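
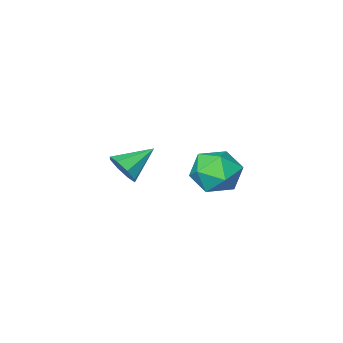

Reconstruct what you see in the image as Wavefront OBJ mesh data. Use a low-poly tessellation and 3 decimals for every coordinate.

v -3.662 1.379 -0.339
v -3.227 1.595 0.255
v -3.633 0.205 0.065
v -3.198 0.421 0.659
v -3.932 0.641 0.622
v -3.95 1.366 0.372
v -2.91 0.434 -0.052
v -2.928 1.159 -0.302
v -2.762 1.01 0.432
v -3.393 1.138 0.849
v -3.467 0.662 -0.529
v -4.098 0.79 -0.112
v -2.588 -2.278 -1.055
v -2.325 -2.133 -0.582
v -3.572 -2.222 -0.525
v -2.434 -1.793 -0.82
v -2.633 -1.738 -1.196
v -2.805 -1.999 -1.489
v -2.85 -2.423 -1.528
v -2.741 -2.762 -1.29
v -2.542 -2.818 -0.914
v -2.37 -2.557 -0.621
f 1 12 6
f 1 6 2
f 1 2 8
f 1 8 11
f 1 11 12
f 2 6 10
f 6 12 5
f 12 11 3
f 11 8 7
f 8 2 9
f 4 10 5
f 4 5 3
f 4 3 7
f 4 7 9
f 4 9 10
f 5 10 6
f 3 5 12
f 7 3 11
f 9 7 8
f 10 9 2
f 14 13 16
f 14 16 15
f 16 13 17
f 16 17 15
f 17 13 18
f 17 18 15
f 18 13 19
f 18 19 15
f 19 13 20
f 19 20 15
f 20 13 21
f 20 21 15
f 21 13 22
f 21 22 15
f 22 13 14
f 22 14 15



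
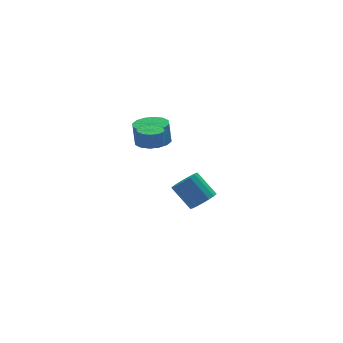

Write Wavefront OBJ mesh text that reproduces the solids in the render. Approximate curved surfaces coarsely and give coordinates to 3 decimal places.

v -0.673 -0.589 3.443
v -0.095 -1.112 3.478
v -0.07 -1.014 4.493
v -0.647 -0.491 4.457
v 0.089 -0.755 3.439
v 0.115 -0.657 4.454
v 0.07 -0.354 3.401
v 0.095 -0.256 4.416
v -0.149 -0.015 3.374
v -0.123 0.083 4.389
v -0.508 0.17 3.365
v -0.482 0.267 4.38
v -0.911 0.151 3.377
v -0.885 0.249 4.392
v -1.25 -0.066 3.407
v -1.225 0.032 4.422
v -1.435 -0.423 3.446
v -1.409 -0.325 4.461
v -1.415 -0.824 3.484
v -1.39 -0.726 4.499
v -1.197 -1.163 3.511
v -1.171 -1.065 4.526
v -0.838 -1.347 3.52
v -0.812 -1.25 4.535
v -0.435 -1.329 3.508
v -0.409 -1.231 4.523
v 0.219 1.986 1.985
v 1.285 2.042 2.053
v 1.188 2.171 3.464
v 0.121 2.114 3.395
v 1.117 2.567 1.994
v 1.02 2.695 3.405
v 0.709 2.936 1.932
v 0.611 3.064 3.343
v 0.169 3.05 1.884
v 0.071 3.178 3.295
v -0.358 2.879 1.864
v -0.455 3.007 3.274
v -0.73 2.469 1.875
v -0.827 2.597 3.286
v -0.848 1.929 1.916
v -0.945 2.058 3.327
v -0.68 1.405 1.975
v -0.777 1.533 3.386
v -0.271 1.036 2.037
v -0.369 1.164 3.448
v 0.269 0.922 2.085
v 0.171 1.05 3.496
v 0.795 1.093 2.106
v 0.698 1.221 3.516
v 1.167 1.503 2.094
v 1.07 1.631 3.505
v 3.639 3.138 -4.44
v 4.393 3.731 -4.411
v 3.536 4.755 -3.032
v 2.781 4.162 -3.06
v 4.116 3.921 -4.724
v 3.259 4.945 -3.345
v 3.73 3.931 -4.972
v 2.872 4.956 -3.593
v 3.322 3.76 -5.099
v 2.465 4.784 -3.719
v 2.987 3.446 -5.074
v 2.13 4.471 -3.695
v 2.802 3.062 -4.904
v 1.944 4.086 -3.525
v 2.808 2.695 -4.627
v 1.95 3.719 -3.248
v 3.004 2.429 -4.308
v 2.147 3.454 -2.929
v 3.346 2.326 -4.019
v 2.489 3.35 -2.64
v 3.755 2.409 -3.826
v 2.898 3.433 -2.447
v 4.137 2.659 -3.774
v 3.28 3.683 -2.395
v 4.405 3.018 -3.874
v 3.548 4.042 -2.495
v 4.498 3.405 -4.104
v 3.64 4.429 -2.725
f 2 1 5
f 2 5 3
f 3 5 6
f 3 6 4
f 5 1 7
f 5 7 6
f 6 7 8
f 6 8 4
f 7 1 9
f 7 9 8
f 8 9 10
f 8 10 4
f 9 1 11
f 9 11 10
f 10 11 12
f 10 12 4
f 11 1 13
f 11 13 12
f 12 13 14
f 12 14 4
f 13 1 15
f 13 15 14
f 14 15 16
f 14 16 4
f 15 1 17
f 15 17 16
f 16 17 18
f 16 18 4
f 17 1 19
f 17 19 18
f 18 19 20
f 18 20 4
f 19 1 21
f 19 21 20
f 20 21 22
f 20 22 4
f 21 1 23
f 21 23 22
f 22 23 24
f 22 24 4
f 23 1 25
f 23 25 24
f 24 25 26
f 24 26 4
f 25 1 2
f 25 2 26
f 26 2 3
f 26 3 4
f 28 27 31
f 28 31 29
f 29 31 32
f 29 32 30
f 31 27 33
f 31 33 32
f 32 33 34
f 32 34 30
f 33 27 35
f 33 35 34
f 34 35 36
f 34 36 30
f 35 27 37
f 35 37 36
f 36 37 38
f 36 38 30
f 37 27 39
f 37 39 38
f 38 39 40
f 38 40 30
f 39 27 41
f 39 41 40
f 40 41 42
f 40 42 30
f 41 27 43
f 41 43 42
f 42 43 44
f 42 44 30
f 43 27 45
f 43 45 44
f 44 45 46
f 44 46 30
f 45 27 47
f 45 47 46
f 46 47 48
f 46 48 30
f 47 27 49
f 47 49 48
f 48 49 50
f 48 50 30
f 49 27 51
f 49 51 50
f 50 51 52
f 50 52 30
f 51 27 28
f 51 28 52
f 52 28 29
f 52 29 30
f 54 53 57
f 54 57 55
f 55 57 58
f 55 58 56
f 57 53 59
f 57 59 58
f 58 59 60
f 58 60 56
f 59 53 61
f 59 61 60
f 60 61 62
f 60 62 56
f 61 53 63
f 61 63 62
f 62 63 64
f 62 64 56
f 63 53 65
f 63 65 64
f 64 65 66
f 64 66 56
f 65 53 67
f 65 67 66
f 66 67 68
f 66 68 56
f 67 53 69
f 67 69 68
f 68 69 70
f 68 70 56
f 69 53 71
f 69 71 70
f 70 71 72
f 70 72 56
f 71 53 73
f 71 73 72
f 72 73 74
f 72 74 56
f 73 53 75
f 73 75 74
f 74 75 76
f 74 76 56
f 75 53 77
f 75 77 76
f 76 77 78
f 76 78 56
f 77 53 79
f 77 79 78
f 78 79 80
f 78 80 56
f 79 53 54
f 79 54 80
f 80 54 55
f 80 55 56



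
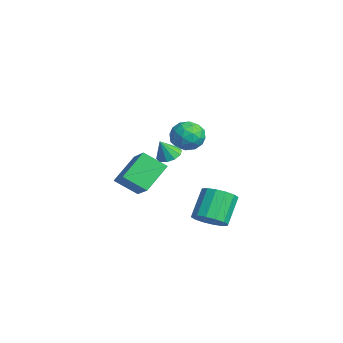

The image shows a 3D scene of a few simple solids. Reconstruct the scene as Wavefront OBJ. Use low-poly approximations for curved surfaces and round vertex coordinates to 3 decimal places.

v 1.13 2.033 1.858
v 1.676 2.505 2.022
v 1.27 1.487 2.962
v 1.282 2.69 2.164
v 0.83 2.624 2.189
v 0.493 2.332 2.087
v 0.399 1.926 1.898
v 0.584 1.562 1.694
v 0.978 1.377 1.552
v 1.43 1.443 1.527
v 1.767 1.735 1.629
v 1.861 2.141 1.818
v 0.507 3.84 3.571
v 1.305 3.693 2.919
v -0.445 2.807 2.641
v 0.353 2.66 1.989
v 0.394 2.276 2.956
v 0.982 2.915 3.531
v -0.122 3.585 2.029
v 0.466 4.224 2.604
v 0.916 3.535 1.966
v 1.235 2.726 2.539
v -0.375 3.774 3.021
v -0.056 2.965 3.594
v 0.989 3.857 3.327
v -0.129 2.643 2.233
v -0.105 2.418 2.802
v 0.364 2.331 2.419
v 0.799 3.4 3.686
v 1.268 3.313 3.303
v 0.733 2.481 3.325
v -0.408 3.187 2.257
v 0.061 3.1 1.874
v 0.496 4.169 3.141
v 0.965 4.082 2.758
v 0.127 4.019 2.235
v 1.23 3.678 2.383
v 0.671 3.07 1.837
v 0.392 3.614 1.86
v 0.737 3.99 2.198
v 1.417 3.202 2.72
v 0.858 2.595 2.173
v 0.882 2.37 2.742
v 1.227 2.745 3.08
v 1.189 3.11 2.16
v 0.002 3.905 3.387
v -0.557 3.298 2.84
v -0.367 3.755 2.48
v -0.022 4.13 2.818
v 0.189 3.43 3.723
v -0.37 2.822 3.177
v 0.123 2.51 3.362
v 0.468 2.886 3.7
v -0.329 3.39 3.4
v -3.015 1.396 -3.055
v -3.586 0.173 -2.105
v -3.874 2.798 -1.764
v -4.444 1.574 -0.814
v -1.176 1.446 -1.886
v -1.746 0.222 -0.936
v -2.034 2.847 -0.595
v -2.605 1.624 0.355
v 3.683 3.501 -2.067
v 4.532 4.024 -1.808
v 3.566 4.882 -0.374
v 2.717 4.359 -0.633
v 4.281 4.334 -2.162
v 3.316 5.192 -0.729
v 3.871 4.42 -2.491
v 2.905 5.279 -1.057
v 3.41 4.261 -2.706
v 2.444 5.119 -1.272
v 3.022 3.898 -2.75
v 2.056 4.756 -1.316
v 2.811 3.428 -2.611
v 1.845 4.287 -1.177
v 2.834 2.978 -2.326
v 1.868 3.836 -0.892
v 3.084 2.668 -1.971
v 2.119 3.526 -0.538
v 3.495 2.581 -1.643
v 2.529 3.44 -0.209
v 3.956 2.741 -1.428
v 2.99 3.599 0.006
v 4.344 3.104 -1.384
v 3.378 3.962 0.05
v 4.555 3.573 -1.523
v 3.589 4.432 -0.089
f 2 1 4
f 2 4 3
f 4 1 5
f 4 5 3
f 5 1 6
f 5 6 3
f 6 1 7
f 6 7 3
f 7 1 8
f 7 8 3
f 8 1 9
f 8 9 3
f 9 1 10
f 9 10 3
f 10 1 11
f 10 11 3
f 11 1 12
f 11 12 3
f 12 1 2
f 12 2 3
f 13 50 29
f 50 24 53
f 29 53 18
f 50 53 29
f 13 29 25
f 29 18 30
f 25 30 14
f 29 30 25
f 13 25 34
f 25 14 35
f 34 35 20
f 25 35 34
f 13 34 46
f 34 20 49
f 46 49 23
f 34 49 46
f 13 46 50
f 46 23 54
f 50 54 24
f 46 54 50
f 14 30 41
f 30 18 44
f 41 44 22
f 30 44 41
f 18 53 31
f 53 24 52
f 31 52 17
f 53 52 31
f 24 54 51
f 54 23 47
f 51 47 15
f 54 47 51
f 23 49 48
f 49 20 36
f 48 36 19
f 49 36 48
f 20 35 40
f 35 14 37
f 40 37 21
f 35 37 40
f 16 42 28
f 42 22 43
f 28 43 17
f 42 43 28
f 16 28 26
f 28 17 27
f 26 27 15
f 28 27 26
f 16 26 33
f 26 15 32
f 33 32 19
f 26 32 33
f 16 33 38
f 33 19 39
f 38 39 21
f 33 39 38
f 16 38 42
f 38 21 45
f 42 45 22
f 38 45 42
f 17 43 31
f 43 22 44
f 31 44 18
f 43 44 31
f 15 27 51
f 27 17 52
f 51 52 24
f 27 52 51
f 19 32 48
f 32 15 47
f 48 47 23
f 32 47 48
f 21 39 40
f 39 19 36
f 40 36 20
f 39 36 40
f 22 45 41
f 45 21 37
f 41 37 14
f 45 37 41
f 56 58 55
f 59 56 55
f 55 58 57
f 57 59 55
f 56 62 58
f 60 56 59
f 60 62 56
f 58 62 57
f 61 59 57
f 57 62 61
f 61 60 59
f 62 60 61
f 64 63 67
f 64 67 65
f 65 67 68
f 65 68 66
f 67 63 69
f 67 69 68
f 68 69 70
f 68 70 66
f 69 63 71
f 69 71 70
f 70 71 72
f 70 72 66
f 71 63 73
f 71 73 72
f 72 73 74
f 72 74 66
f 73 63 75
f 73 75 74
f 74 75 76
f 74 76 66
f 75 63 77
f 75 77 76
f 76 77 78
f 76 78 66
f 77 63 79
f 77 79 78
f 78 79 80
f 78 80 66
f 79 63 81
f 79 81 80
f 80 81 82
f 80 82 66
f 81 63 83
f 81 83 82
f 82 83 84
f 82 84 66
f 83 63 85
f 83 85 84
f 84 85 86
f 84 86 66
f 85 63 87
f 85 87 86
f 86 87 88
f 86 88 66
f 87 63 64
f 87 64 88
f 88 64 65
f 88 65 66



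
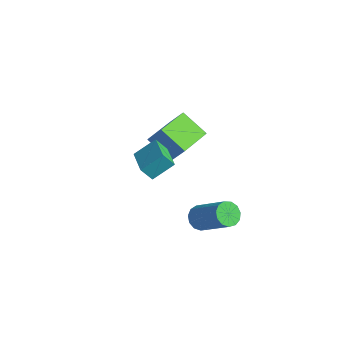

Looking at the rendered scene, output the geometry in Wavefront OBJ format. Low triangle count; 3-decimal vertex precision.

v 2.822 1.925 -3.225
v 3.218 2.058 -3.799
v 4.894 2.468 -2.549
v 4.498 2.335 -1.975
v 3.053 2.407 -3.693
v 4.729 2.817 -2.443
v 2.815 2.602 -3.438
v 4.491 3.012 -2.188
v 2.579 2.583 -3.115
v 4.255 2.993 -1.865
v 2.421 2.355 -2.827
v 4.096 2.765 -1.578
v 2.389 1.99 -2.666
v 4.065 2.4 -1.416
v 2.496 1.605 -2.682
v 4.171 2.015 -1.432
v 2.706 1.321 -2.87
v 4.381 1.731 -1.62
v 2.953 1.229 -3.171
v 4.628 1.639 -1.921
v 3.158 1.358 -3.489
v 4.834 1.768 -2.239
v 3.257 1.667 -3.723
v 4.933 2.077 -2.473
v -0.623 2.539 -1.625
v -1.82 1.977 -0.605
v -1.658 4.475 -1.771
v -2.854 3.913 -0.75
v -0.026 2.927 -0.71
v -1.222 2.365 0.311
v -1.06 4.863 -0.855
v -2.257 4.301 0.165
v 1.357 -0.738 1.461
v 1.652 0.249 2.254
v 1.619 -0.28 0.794
v 1.914 0.707 1.587
v 2.946 -1.367 1.653
v 3.241 -0.38 2.446
v 3.208 -0.909 0.986
v 3.503 0.078 1.779
f 2 1 5
f 2 5 3
f 3 5 6
f 3 6 4
f 5 1 7
f 5 7 6
f 6 7 8
f 6 8 4
f 7 1 9
f 7 9 8
f 8 9 10
f 8 10 4
f 9 1 11
f 9 11 10
f 10 11 12
f 10 12 4
f 11 1 13
f 11 13 12
f 12 13 14
f 12 14 4
f 13 1 15
f 13 15 14
f 14 15 16
f 14 16 4
f 15 1 17
f 15 17 16
f 16 17 18
f 16 18 4
f 17 1 19
f 17 19 18
f 18 19 20
f 18 20 4
f 19 1 21
f 19 21 20
f 20 21 22
f 20 22 4
f 21 1 23
f 21 23 22
f 22 23 24
f 22 24 4
f 23 1 2
f 23 2 24
f 24 2 3
f 24 3 4
f 26 28 25
f 29 26 25
f 25 28 27
f 27 29 25
f 26 32 28
f 30 26 29
f 30 32 26
f 28 32 27
f 31 29 27
f 27 32 31
f 31 30 29
f 32 30 31
f 34 36 33
f 37 34 33
f 33 36 35
f 35 37 33
f 34 40 36
f 38 34 37
f 38 40 34
f 36 40 35
f 39 37 35
f 35 40 39
f 39 38 37
f 40 38 39



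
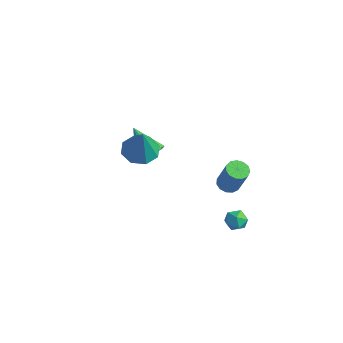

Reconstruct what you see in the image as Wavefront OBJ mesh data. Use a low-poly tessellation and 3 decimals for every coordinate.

v 3.107 2.84 -3.304
v 3.681 2.795 -3.609
v 2.679 2.185 -4.011
v 3.253 2.14 -4.316
v 3.177 1.876 -3.725
v 3.441 2.281 -3.288
v 2.919 2.699 -4.332
v 3.183 3.104 -3.895
v 3.565 2.708 -4.245
v 3.724 2.199 -3.87
v 2.636 2.781 -3.75
v 2.795 2.272 -3.375
v 2.015 2.966 -2.072
v 2.371 3.423 -2.227
v 3.082 3.391 -0.683
v 2.725 2.934 -0.528
v 2.092 3.56 -2.095
v 2.803 3.529 -0.551
v 1.788 3.509 -1.956
v 2.499 3.478 -0.413
v 1.556 3.286 -1.854
v 2.267 3.254 -0.31
v 1.47 2.96 -1.821
v 2.18 2.929 -0.277
v 1.556 2.637 -1.868
v 2.267 2.605 -0.324
v 1.788 2.418 -1.979
v 2.499 2.386 -0.435
v 2.093 2.373 -2.12
v 2.803 2.341 -0.576
v 2.372 2.516 -2.246
v 3.083 2.484 -0.702
v 2.538 2.802 -2.316
v 3.248 2.77 -0.772
v 2.538 3.14 -2.309
v 3.248 3.108 -0.765
v -1.828 0.629 -0.807
v -0.987 0.328 -1.184
v -1.152 0.271 0.987
v -0.989 1.056 -1.038
v -1.482 1.534 -0.757
v -2.178 1.482 -0.504
v -2.67 0.931 -0.429
v -2.668 0.203 -0.575
v -2.175 -0.275 -0.857
v -1.479 -0.223 -1.109
v -3.301 2.381 -2.935
v -2.853 1.747 -2.672
v -4.379 2.179 -1.585
v -2.667 2.168 -2.461
v -2.723 2.671 -2.43
v -3 3.063 -2.592
v -3.392 3.195 -2.886
v -3.749 3.016 -3.198
v -3.935 2.595 -3.409
v -3.878 2.092 -3.44
v -3.601 1.7 -3.278
v -3.21 1.568 -2.985
f 1 12 6
f 1 6 2
f 1 2 8
f 1 8 11
f 1 11 12
f 2 6 10
f 6 12 5
f 12 11 3
f 11 8 7
f 8 2 9
f 4 10 5
f 4 5 3
f 4 3 7
f 4 7 9
f 4 9 10
f 5 10 6
f 3 5 12
f 7 3 11
f 9 7 8
f 10 9 2
f 14 13 17
f 14 17 15
f 15 17 18
f 15 18 16
f 17 13 19
f 17 19 18
f 18 19 20
f 18 20 16
f 19 13 21
f 19 21 20
f 20 21 22
f 20 22 16
f 21 13 23
f 21 23 22
f 22 23 24
f 22 24 16
f 23 13 25
f 23 25 24
f 24 25 26
f 24 26 16
f 25 13 27
f 25 27 26
f 26 27 28
f 26 28 16
f 27 13 29
f 27 29 28
f 28 29 30
f 28 30 16
f 29 13 31
f 29 31 30
f 30 31 32
f 30 32 16
f 31 13 33
f 31 33 32
f 32 33 34
f 32 34 16
f 33 13 35
f 33 35 34
f 34 35 36
f 34 36 16
f 35 13 14
f 35 14 36
f 36 14 15
f 36 15 16
f 38 37 40
f 38 40 39
f 40 37 41
f 40 41 39
f 41 37 42
f 41 42 39
f 42 37 43
f 42 43 39
f 43 37 44
f 43 44 39
f 44 37 45
f 44 45 39
f 45 37 46
f 45 46 39
f 46 37 38
f 46 38 39
f 48 47 50
f 48 50 49
f 50 47 51
f 50 51 49
f 51 47 52
f 51 52 49
f 52 47 53
f 52 53 49
f 53 47 54
f 53 54 49
f 54 47 55
f 54 55 49
f 55 47 56
f 55 56 49
f 56 47 57
f 56 57 49
f 57 47 58
f 57 58 49
f 58 47 48
f 58 48 49



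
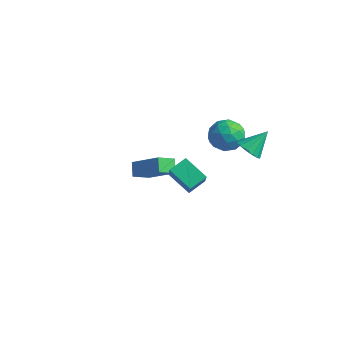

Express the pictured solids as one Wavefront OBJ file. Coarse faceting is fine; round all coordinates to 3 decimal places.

v 1.586 -2.873 3.262
v 1.786 -1.911 3.687
v 2.903 -2.82 2.524
v 3.102 -1.858 2.949
v 2.198 -3.462 4.311
v 2.397 -2.5 4.736
v 3.514 -3.409 3.573
v 3.714 -2.447 3.998
v 0.119 3.67 2.616
v 1.13 3.433 2.836
v -0.07 2.147 1.844
v 0.941 1.91 2.064
v 0.228 1.971 2.848
v 0.344 2.913 3.325
v 0.716 2.667 1.355
v 0.832 3.609 1.832
v 1.499 2.813 2.057
v 1.197 2.383 2.98
v -0.137 3.197 1.7
v -0.439 2.767 2.623
v 0.641 3.686 2.794
v 0.419 1.894 1.886
v -0 1.931 2.347
v 0.594 1.791 2.477
v 0.179 3.38 3.081
v 0.773 3.24 3.211
v 0.243 2.381 3.218
v 0.287 2.34 1.469
v 0.881 2.2 1.599
v 0.466 3.789 2.203
v 1.06 3.649 2.333
v 0.817 3.199 1.462
v 1.452 3.182 2.465
v 1.342 2.286 2.011
v 1.209 2.732 1.595
v 1.277 3.285 1.875
v 1.275 2.929 3.008
v 1.164 2.034 2.554
v 0.745 2.07 3.015
v 0.813 2.623 3.295
v 1.492 2.565 2.55
v -0.104 3.546 2.126
v -0.215 2.651 1.672
v 0.247 2.957 1.385
v 0.315 3.51 1.665
v -0.282 3.294 2.669
v -0.392 2.398 2.215
v -0.217 2.295 2.805
v -0.149 2.848 3.085
v -0.432 3.015 2.13
v -4.226 1.945 -3.302
v -4.49 0.919 -2.716
v -4.737 2.437 -2.67
v -5.001 1.412 -2.084
v -2.499 2.188 -2.096
v -2.763 1.163 -1.51
v -3.01 2.681 -1.464
v -3.274 1.655 -0.878
v 2.812 1.811 2.987
v 3.278 2.172 2.446
v 3.208 2.869 4.033
v 2.907 2.351 2.405
v 2.51 2.386 2.519
v 2.195 2.267 2.76
v 2.045 2.025 3.061
v 2.1 1.726 3.342
v 2.346 1.45 3.528
v 2.717 1.271 3.569
v 3.113 1.236 3.454
v 3.429 1.355 3.214
v 3.579 1.597 2.913
v 3.524 1.895 2.632
f 2 4 1
f 5 2 1
f 1 4 3
f 3 5 1
f 2 8 4
f 6 2 5
f 6 8 2
f 4 8 3
f 7 5 3
f 3 8 7
f 7 6 5
f 8 6 7
f 9 46 25
f 46 20 49
f 25 49 14
f 46 49 25
f 9 25 21
f 25 14 26
f 21 26 10
f 25 26 21
f 9 21 30
f 21 10 31
f 30 31 16
f 21 31 30
f 9 30 42
f 30 16 45
f 42 45 19
f 30 45 42
f 9 42 46
f 42 19 50
f 46 50 20
f 42 50 46
f 10 26 37
f 26 14 40
f 37 40 18
f 26 40 37
f 14 49 27
f 49 20 48
f 27 48 13
f 49 48 27
f 20 50 47
f 50 19 43
f 47 43 11
f 50 43 47
f 19 45 44
f 45 16 32
f 44 32 15
f 45 32 44
f 16 31 36
f 31 10 33
f 36 33 17
f 31 33 36
f 12 38 24
f 38 18 39
f 24 39 13
f 38 39 24
f 12 24 22
f 24 13 23
f 22 23 11
f 24 23 22
f 12 22 29
f 22 11 28
f 29 28 15
f 22 28 29
f 12 29 34
f 29 15 35
f 34 35 17
f 29 35 34
f 12 34 38
f 34 17 41
f 38 41 18
f 34 41 38
f 13 39 27
f 39 18 40
f 27 40 14
f 39 40 27
f 11 23 47
f 23 13 48
f 47 48 20
f 23 48 47
f 15 28 44
f 28 11 43
f 44 43 19
f 28 43 44
f 17 35 36
f 35 15 32
f 36 32 16
f 35 32 36
f 18 41 37
f 41 17 33
f 37 33 10
f 41 33 37
f 52 54 51
f 55 52 51
f 51 54 53
f 53 55 51
f 52 58 54
f 56 52 55
f 56 58 52
f 54 58 53
f 57 55 53
f 53 58 57
f 57 56 55
f 58 56 57
f 60 59 62
f 60 62 61
f 62 59 63
f 62 63 61
f 63 59 64
f 63 64 61
f 64 59 65
f 64 65 61
f 65 59 66
f 65 66 61
f 66 59 67
f 66 67 61
f 67 59 68
f 67 68 61
f 68 59 69
f 68 69 61
f 69 59 70
f 69 70 61
f 70 59 71
f 70 71 61
f 71 59 72
f 71 72 61
f 72 59 60
f 72 60 61



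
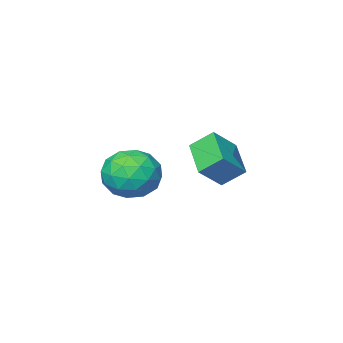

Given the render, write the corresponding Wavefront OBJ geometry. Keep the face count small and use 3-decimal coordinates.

v -1.639 1.945 3.069
v -2.241 0.565 3.744
v -0.672 1.933 3.908
v -1.275 0.553 4.583
v -1.045 1.347 2.377
v -1.648 -0.033 3.052
v -0.079 1.335 3.216
v -0.681 -0.045 3.891
v 3.022 1.435 4.262
v 3.392 0.933 3.351
v 1.348 0.987 3.829
v 1.718 0.485 2.918
v 1.939 0.058 3.911
v 2.974 0.335 4.179
v 1.766 1.585 3.001
v 2.801 1.862 3.269
v 2.616 1.026 2.571
v 2.723 0.082 3.134
v 2.017 1.838 4.046
v 2.124 0.894 4.609
v 3.354 1.223 3.845
v 1.386 0.697 3.335
v 1.516 0.445 3.919
v 1.734 0.151 3.384
v 3.108 0.872 4.331
v 3.326 0.577 3.796
v 2.472 0.062 4.125
v 1.414 1.343 3.384
v 1.632 1.048 2.849
v 3.006 1.769 3.796
v 3.224 1.475 3.261
v 2.268 1.858 3.055
v 3.115 0.983 2.851
v 2.131 0.72 2.596
v 2.159 1.366 2.645
v 2.768 1.529 2.802
v 3.178 0.429 3.181
v 2.194 0.165 2.927
v 2.324 -0.086 3.511
v 2.932 0.077 3.668
v 2.722 0.483 2.723
v 2.546 1.755 4.253
v 1.562 1.491 3.999
v 1.808 1.843 3.512
v 2.416 2.006 3.669
v 2.609 1.2 4.584
v 1.625 0.937 4.329
v 1.972 0.391 4.378
v 2.581 0.554 4.535
v 2.018 1.437 4.457
f 2 4 1
f 5 2 1
f 1 4 3
f 3 5 1
f 2 8 4
f 6 2 5
f 6 8 2
f 4 8 3
f 7 5 3
f 3 8 7
f 7 6 5
f 8 6 7
f 9 46 25
f 46 20 49
f 25 49 14
f 46 49 25
f 9 25 21
f 25 14 26
f 21 26 10
f 25 26 21
f 9 21 30
f 21 10 31
f 30 31 16
f 21 31 30
f 9 30 42
f 30 16 45
f 42 45 19
f 30 45 42
f 9 42 46
f 42 19 50
f 46 50 20
f 42 50 46
f 10 26 37
f 26 14 40
f 37 40 18
f 26 40 37
f 14 49 27
f 49 20 48
f 27 48 13
f 49 48 27
f 20 50 47
f 50 19 43
f 47 43 11
f 50 43 47
f 19 45 44
f 45 16 32
f 44 32 15
f 45 32 44
f 16 31 36
f 31 10 33
f 36 33 17
f 31 33 36
f 12 38 24
f 38 18 39
f 24 39 13
f 38 39 24
f 12 24 22
f 24 13 23
f 22 23 11
f 24 23 22
f 12 22 29
f 22 11 28
f 29 28 15
f 22 28 29
f 12 29 34
f 29 15 35
f 34 35 17
f 29 35 34
f 12 34 38
f 34 17 41
f 38 41 18
f 34 41 38
f 13 39 27
f 39 18 40
f 27 40 14
f 39 40 27
f 11 23 47
f 23 13 48
f 47 48 20
f 23 48 47
f 15 28 44
f 28 11 43
f 44 43 19
f 28 43 44
f 17 35 36
f 35 15 32
f 36 32 16
f 35 32 36
f 18 41 37
f 41 17 33
f 37 33 10
f 41 33 37



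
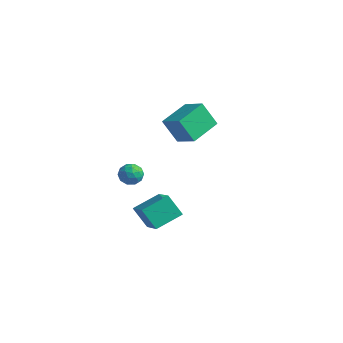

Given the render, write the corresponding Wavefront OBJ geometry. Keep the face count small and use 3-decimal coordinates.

v -3.517 2.004 1.271
v -2.041 1.868 2.018
v -3.585 4.061 1.779
v -2.108 3.925 2.526
v -2.692 2.415 -0.286
v -1.215 2.279 0.461
v -2.759 4.472 0.222
v -1.283 4.336 0.969
v -0.004 -4.077 -1.477
v 1.597 -5.022 -0.338
v 0.49 -2.502 -0.865
v 2.092 -3.447 0.273
v 0.928 -3.913 -2.653
v 2.53 -4.858 -1.515
v 1.423 -2.338 -2.042
v 3.024 -3.283 -0.903
v -0.629 -3.09 1.174
v 0.078 -3.352 1.317
v -0.938 -4.188 0.683
v -0.231 -4.45 0.826
v -0.712 -4.307 1.407
v -0.521 -3.628 1.71
v -0.339 -3.912 0.29
v -0.148 -3.233 0.593
v 0.257 -3.861 0.77
v 0.027 -4.105 1.461
v -0.887 -3.435 0.539
v -1.117 -3.679 1.23
v -0.248 -3.125 1.289
v -0.612 -4.415 0.711
v -0.894 -4.331 1.053
v -0.479 -4.485 1.137
v -0.6 -3.287 1.52
v -0.185 -3.441 1.604
v -0.649 -4.002 1.657
v -0.675 -4.099 0.396
v -0.26 -4.253 0.48
v -0.381 -3.055 0.863
v 0.034 -3.209 0.947
v -0.211 -3.538 0.343
v 0.272 -3.578 1.051
v 0.091 -4.223 0.763
v 0.027 -3.907 0.447
v 0.139 -3.508 0.626
v 0.137 -3.721 1.457
v -0.045 -4.367 1.168
v -0.327 -4.282 1.51
v -0.215 -3.883 1.688
v 0.242 -4.02 1.136
v -0.815 -3.173 0.832
v -0.997 -3.819 0.543
v -0.645 -3.657 0.312
v -0.533 -3.258 0.49
v -0.951 -3.317 1.237
v -1.132 -3.962 0.949
v -0.999 -4.032 1.374
v -0.887 -3.633 1.553
v -1.102 -3.52 0.864
f 2 4 1
f 5 2 1
f 1 4 3
f 3 5 1
f 2 8 4
f 6 2 5
f 6 8 2
f 4 8 3
f 7 5 3
f 3 8 7
f 7 6 5
f 8 6 7
f 10 12 9
f 13 10 9
f 9 12 11
f 11 13 9
f 10 16 12
f 14 10 13
f 14 16 10
f 12 16 11
f 15 13 11
f 11 16 15
f 15 14 13
f 16 14 15
f 17 54 33
f 54 28 57
f 33 57 22
f 54 57 33
f 17 33 29
f 33 22 34
f 29 34 18
f 33 34 29
f 17 29 38
f 29 18 39
f 38 39 24
f 29 39 38
f 17 38 50
f 38 24 53
f 50 53 27
f 38 53 50
f 17 50 54
f 50 27 58
f 54 58 28
f 50 58 54
f 18 34 45
f 34 22 48
f 45 48 26
f 34 48 45
f 22 57 35
f 57 28 56
f 35 56 21
f 57 56 35
f 28 58 55
f 58 27 51
f 55 51 19
f 58 51 55
f 27 53 52
f 53 24 40
f 52 40 23
f 53 40 52
f 24 39 44
f 39 18 41
f 44 41 25
f 39 41 44
f 20 46 32
f 46 26 47
f 32 47 21
f 46 47 32
f 20 32 30
f 32 21 31
f 30 31 19
f 32 31 30
f 20 30 37
f 30 19 36
f 37 36 23
f 30 36 37
f 20 37 42
f 37 23 43
f 42 43 25
f 37 43 42
f 20 42 46
f 42 25 49
f 46 49 26
f 42 49 46
f 21 47 35
f 47 26 48
f 35 48 22
f 47 48 35
f 19 31 55
f 31 21 56
f 55 56 28
f 31 56 55
f 23 36 52
f 36 19 51
f 52 51 27
f 36 51 52
f 25 43 44
f 43 23 40
f 44 40 24
f 43 40 44
f 26 49 45
f 49 25 41
f 45 41 18
f 49 41 45



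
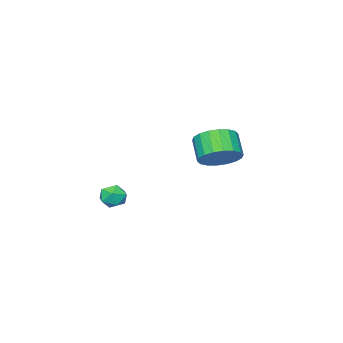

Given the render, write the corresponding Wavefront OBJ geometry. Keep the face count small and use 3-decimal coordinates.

v 3.033 1.63 -2.473
v 3.303 1.92 -3.03
v 4.037 1.28 -2.17
v 4.307 1.57 -2.727
v 4.059 1.961 -2.224
v 3.438 2.177 -2.412
v 3.902 1.023 -2.788
v 3.281 1.239 -2.976
v 3.839 1.545 -3.225
v 3.937 2.124 -2.876
v 3.403 1.076 -2.324
v 3.501 1.655 -1.975
v -1.441 3.007 -1.393
v -0.713 2.316 -1.575
v -1.211 1.542 -0.629
v -1.939 2.233 -0.447
v -0.524 2.581 -1.258
v -1.022 1.807 -0.312
v -0.517 2.931 -0.968
v -1.015 2.157 -0.022
v -0.692 3.295 -0.763
v -1.191 2.521 0.183
v -1.016 3.603 -0.682
v -1.515 2.829 0.264
v -1.425 3.792 -0.742
v -1.923 3.018 0.204
v -1.836 3.826 -0.931
v -2.334 3.052 0.015
v -2.169 3.698 -1.211
v -2.667 2.924 -0.265
v -2.358 3.433 -1.528
v -2.856 2.659 -0.582
v -2.365 3.083 -1.818
v -2.863 2.309 -0.872
v -2.189 2.719 -2.023
v -2.688 1.945 -1.077
v -1.865 2.411 -2.104
v -2.364 1.637 -1.158
v -1.457 2.222 -2.044
v -1.955 1.448 -1.098
v -1.046 2.188 -1.855
v -1.544 1.414 -0.909
f 1 12 6
f 1 6 2
f 1 2 8
f 1 8 11
f 1 11 12
f 2 6 10
f 6 12 5
f 12 11 3
f 11 8 7
f 8 2 9
f 4 10 5
f 4 5 3
f 4 3 7
f 4 7 9
f 4 9 10
f 5 10 6
f 3 5 12
f 7 3 11
f 9 7 8
f 10 9 2
f 14 13 17
f 14 17 15
f 15 17 18
f 15 18 16
f 17 13 19
f 17 19 18
f 18 19 20
f 18 20 16
f 19 13 21
f 19 21 20
f 20 21 22
f 20 22 16
f 21 13 23
f 21 23 22
f 22 23 24
f 22 24 16
f 23 13 25
f 23 25 24
f 24 25 26
f 24 26 16
f 25 13 27
f 25 27 26
f 26 27 28
f 26 28 16
f 27 13 29
f 27 29 28
f 28 29 30
f 28 30 16
f 29 13 31
f 29 31 30
f 30 31 32
f 30 32 16
f 31 13 33
f 31 33 32
f 32 33 34
f 32 34 16
f 33 13 35
f 33 35 34
f 34 35 36
f 34 36 16
f 35 13 37
f 35 37 36
f 36 37 38
f 36 38 16
f 37 13 39
f 37 39 38
f 38 39 40
f 38 40 16
f 39 13 41
f 39 41 40
f 40 41 42
f 40 42 16
f 41 13 14
f 41 14 42
f 42 14 15
f 42 15 16



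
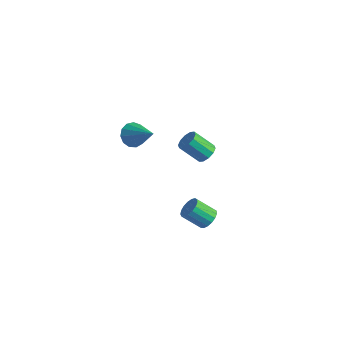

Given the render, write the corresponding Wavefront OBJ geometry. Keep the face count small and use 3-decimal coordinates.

v 4.118 -1.863 -1.284
v 4.511 -1.612 -0.749
v 3.674 -2.286 0.18
v 3.282 -2.537 -0.356
v 4.272 -1.375 -0.792
v 3.435 -2.048 0.136
v 3.997 -1.25 -0.949
v 3.16 -1.923 -0.02
v 3.751 -1.265 -1.182
v 2.914 -1.938 -0.253
v 3.588 -1.417 -1.439
v 2.751 -2.09 -0.51
v 3.547 -1.672 -1.66
v 2.71 -2.345 -0.731
v 3.637 -1.97 -1.795
v 2.8 -2.643 -0.867
v 3.837 -2.244 -1.814
v 3.001 -2.917 -0.885
v 4.102 -2.431 -1.711
v 3.265 -3.104 -0.782
v 4.37 -2.488 -1.51
v 3.533 -3.161 -0.581
v 4.581 -2.401 -1.258
v 3.744 -3.075 -0.329
v 4.686 -2.192 -1.011
v 3.849 -2.865 -0.083
v 4.66 -1.907 -0.828
v 3.823 -2.58 0.101
v 0.006 2.389 -0.78
v 0.569 2.339 -0.35
v -0.363 1.641 0.79
v -0.926 1.691 0.36
v 0.374 2.725 -0.274
v -0.558 2.026 0.866
v 0.038 2.982 -0.39
v -0.894 2.283 0.75
v -0.309 3.013 -0.656
v -1.242 2.315 0.484
v -0.537 2.806 -0.969
v -1.469 2.107 0.171
v -0.557 2.439 -1.21
v -1.489 1.741 -0.07
v -0.362 2.054 -1.286
v -1.294 1.355 -0.146
v -0.026 1.797 -1.17
v -0.958 1.098 -0.03
v 0.322 1.765 -0.904
v -0.611 1.067 0.236
v 0.549 1.973 -0.591
v -0.383 1.274 0.549
v -4.33 0.723 -0.637
v -3.849 0.496 -1.351
v -2.57 0.637 0.577
v -3.84 0.997 -1.328
v -3.987 1.411 -1.086
v -4.242 1.607 -0.701
v -4.526 1.522 -0.296
v -4.747 1.183 0
v -4.836 0.699 0.094
v -4.764 0.222 -0.044
v -4.554 -0.096 -0.37
v -4.273 -0.153 -0.781
v -4.01 0.067 -1.147
f 2 1 5
f 2 5 3
f 3 5 6
f 3 6 4
f 5 1 7
f 5 7 6
f 6 7 8
f 6 8 4
f 7 1 9
f 7 9 8
f 8 9 10
f 8 10 4
f 9 1 11
f 9 11 10
f 10 11 12
f 10 12 4
f 11 1 13
f 11 13 12
f 12 13 14
f 12 14 4
f 13 1 15
f 13 15 14
f 14 15 16
f 14 16 4
f 15 1 17
f 15 17 16
f 16 17 18
f 16 18 4
f 17 1 19
f 17 19 18
f 18 19 20
f 18 20 4
f 19 1 21
f 19 21 20
f 20 21 22
f 20 22 4
f 21 1 23
f 21 23 22
f 22 23 24
f 22 24 4
f 23 1 25
f 23 25 24
f 24 25 26
f 24 26 4
f 25 1 27
f 25 27 26
f 26 27 28
f 26 28 4
f 27 1 2
f 27 2 28
f 28 2 3
f 28 3 4
f 30 29 33
f 30 33 31
f 31 33 34
f 31 34 32
f 33 29 35
f 33 35 34
f 34 35 36
f 34 36 32
f 35 29 37
f 35 37 36
f 36 37 38
f 36 38 32
f 37 29 39
f 37 39 38
f 38 39 40
f 38 40 32
f 39 29 41
f 39 41 40
f 40 41 42
f 40 42 32
f 41 29 43
f 41 43 42
f 42 43 44
f 42 44 32
f 43 29 45
f 43 45 44
f 44 45 46
f 44 46 32
f 45 29 47
f 45 47 46
f 46 47 48
f 46 48 32
f 47 29 49
f 47 49 48
f 48 49 50
f 48 50 32
f 49 29 30
f 49 30 50
f 50 30 31
f 50 31 32
f 52 51 54
f 52 54 53
f 54 51 55
f 54 55 53
f 55 51 56
f 55 56 53
f 56 51 57
f 56 57 53
f 57 51 58
f 57 58 53
f 58 51 59
f 58 59 53
f 59 51 60
f 59 60 53
f 60 51 61
f 60 61 53
f 61 51 62
f 61 62 53
f 62 51 63
f 62 63 53
f 63 51 52
f 63 52 53



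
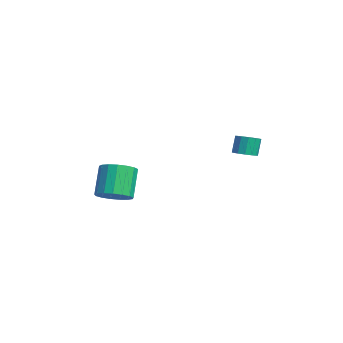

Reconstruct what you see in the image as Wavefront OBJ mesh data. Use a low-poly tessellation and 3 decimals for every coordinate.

v 1.414 -3.108 -3.939
v 2.228 -2.883 -3.504
v 1.3 -2.427 -2.006
v 0.486 -2.652 -2.441
v 2.099 -2.494 -3.702
v 1.171 -2.038 -2.204
v 1.813 -2.246 -3.954
v 0.886 -1.79 -2.456
v 1.436 -2.196 -4.203
v 0.509 -1.74 -2.705
v 1.054 -2.354 -4.391
v 0.126 -1.898 -2.893
v 0.754 -2.685 -4.476
v -0.174 -2.229 -2.978
v 0.605 -3.113 -4.438
v -0.322 -2.657 -2.94
v 0.642 -3.54 -4.285
v -0.286 -3.084 -2.787
v 0.855 -3.868 -4.054
v -0.072 -3.412 -2.555
v 1.197 -4.022 -3.795
v 0.269 -3.566 -2.297
v 1.588 -3.966 -3.57
v 0.66 -3.51 -2.072
v 1.939 -3.714 -3.429
v 1.011 -3.258 -1.931
v 2.17 -3.323 -3.405
v 1.242 -2.867 -1.907
v 2.101 3.224 -1.49
v 2.472 2.755 -1.263
v 2.191 3.007 -0.283
v 1.819 3.476 -0.51
v 2.679 3.05 -1.279
v 2.398 3.302 -0.299
v 2.703 3.4 -1.362
v 2.421 3.652 -0.383
v 2.535 3.694 -1.486
v 2.254 3.946 -0.506
v 2.229 3.839 -1.611
v 1.948 4.091 -0.631
v 1.883 3.789 -1.698
v 1.602 4.041 -0.718
v 1.606 3.559 -1.718
v 1.324 3.811 -0.738
v 1.485 3.223 -1.666
v 1.204 3.475 -0.687
v 1.561 2.887 -1.558
v 1.279 3.139 -0.579
v 1.807 2.659 -1.429
v 1.526 2.911 -0.449
v 2.147 2.609 -1.318
v 1.866 2.861 -0.339
f 2 1 5
f 2 5 3
f 3 5 6
f 3 6 4
f 5 1 7
f 5 7 6
f 6 7 8
f 6 8 4
f 7 1 9
f 7 9 8
f 8 9 10
f 8 10 4
f 9 1 11
f 9 11 10
f 10 11 12
f 10 12 4
f 11 1 13
f 11 13 12
f 12 13 14
f 12 14 4
f 13 1 15
f 13 15 14
f 14 15 16
f 14 16 4
f 15 1 17
f 15 17 16
f 16 17 18
f 16 18 4
f 17 1 19
f 17 19 18
f 18 19 20
f 18 20 4
f 19 1 21
f 19 21 20
f 20 21 22
f 20 22 4
f 21 1 23
f 21 23 22
f 22 23 24
f 22 24 4
f 23 1 25
f 23 25 24
f 24 25 26
f 24 26 4
f 25 1 27
f 25 27 26
f 26 27 28
f 26 28 4
f 27 1 2
f 27 2 28
f 28 2 3
f 28 3 4
f 30 29 33
f 30 33 31
f 31 33 34
f 31 34 32
f 33 29 35
f 33 35 34
f 34 35 36
f 34 36 32
f 35 29 37
f 35 37 36
f 36 37 38
f 36 38 32
f 37 29 39
f 37 39 38
f 38 39 40
f 38 40 32
f 39 29 41
f 39 41 40
f 40 41 42
f 40 42 32
f 41 29 43
f 41 43 42
f 42 43 44
f 42 44 32
f 43 29 45
f 43 45 44
f 44 45 46
f 44 46 32
f 45 29 47
f 45 47 46
f 46 47 48
f 46 48 32
f 47 29 49
f 47 49 48
f 48 49 50
f 48 50 32
f 49 29 51
f 49 51 50
f 50 51 52
f 50 52 32
f 51 29 30
f 51 30 52
f 52 30 31
f 52 31 32



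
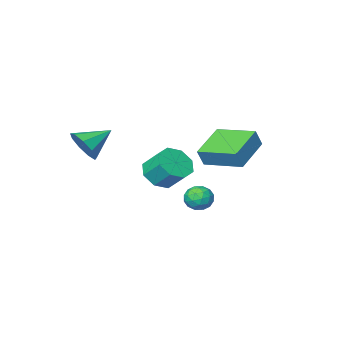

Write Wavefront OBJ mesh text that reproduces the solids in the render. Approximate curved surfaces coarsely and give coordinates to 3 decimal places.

v -1.693 -1.371 -0.764
v -1.285 -1.308 0.158
v -2.661 0.514 -0.464
v -2.253 0.577 0.457
v -0.007 -0.377 -1.577
v 0.401 -0.314 -0.656
v -0.975 1.508 -1.278
v -0.567 1.571 -0.356
v 1.442 2.878 -2.435
v 2.184 2.913 -2.511
v 1.516 1.687 -2.249
v 2.258 1.722 -2.325
v 1.929 2.028 -1.729
v 1.884 2.765 -1.844
v 1.816 1.835 -2.916
v 1.771 2.572 -3.031
v 2.415 2.268 -2.808
v 2.485 2.387 -2.075
v 1.215 2.213 -2.685
v 1.285 2.332 -1.952
v 1.807 3 -2.49
v 1.893 1.6 -2.27
v 1.7 1.78 -1.92
v 2.136 1.8 -1.965
v 1.63 2.913 -2.098
v 2.066 2.933 -2.142
v 1.916 2.413 -1.682
v 1.634 1.667 -2.618
v 2.07 1.687 -2.662
v 1.564 2.8 -2.795
v 2 2.82 -2.84
v 1.784 2.187 -3.078
v 2.379 2.641 -2.709
v 2.422 1.941 -2.599
v 2.163 2.008 -2.947
v 2.136 2.441 -3.015
v 2.42 2.711 -2.278
v 2.463 2.011 -2.168
v 2.27 2.192 -1.818
v 2.243 2.624 -1.886
v 2.556 2.332 -2.452
v 1.237 2.589 -2.592
v 1.28 1.889 -2.482
v 1.457 1.976 -2.874
v 1.43 2.408 -2.942
v 1.278 2.659 -2.161
v 1.321 1.959 -2.051
v 1.564 2.159 -1.745
v 1.537 2.592 -1.813
v 1.144 2.268 -2.308
v 0.643 -3.41 -3.104
v 1.337 -2.749 -3.532
v 1.012 -1.768 -2.543
v 0.317 -2.43 -2.116
v 0.603 -2.671 -3.85
v 0.278 -1.691 -2.861
v -0.108 -3.027 -3.731
v -0.433 -2.047 -2.742
v -0.379 -3.607 -3.246
v -0.704 -2.627 -2.257
v -0.052 -4.072 -2.677
v -0.377 -3.091 -1.688
v 0.682 -4.149 -2.359
v 0.357 -3.169 -1.37
v 1.393 -3.793 -2.478
v 1.068 -2.813 -1.489
v 1.664 -3.213 -2.963
v 1.339 -2.233 -1.974
v 4.529 -3.86 -0.71
v 4.906 -4.467 0.018
v 3.051 -3.82 0.09
v 5.014 -3.799 0.185
v 4.896 -3.159 -0.066
v 4.605 -2.847 -0.618
v 4.279 -3.009 -1.213
v 4.069 -3.569 -1.573
v 4.075 -4.265 -1.528
v 4.293 -4.772 -1.1
v 4.621 -4.852 -0.49
f 2 4 1
f 5 2 1
f 1 4 3
f 3 5 1
f 2 8 4
f 6 2 5
f 6 8 2
f 4 8 3
f 7 5 3
f 3 8 7
f 7 6 5
f 8 6 7
f 9 46 25
f 46 20 49
f 25 49 14
f 46 49 25
f 9 25 21
f 25 14 26
f 21 26 10
f 25 26 21
f 9 21 30
f 21 10 31
f 30 31 16
f 21 31 30
f 9 30 42
f 30 16 45
f 42 45 19
f 30 45 42
f 9 42 46
f 42 19 50
f 46 50 20
f 42 50 46
f 10 26 37
f 26 14 40
f 37 40 18
f 26 40 37
f 14 49 27
f 49 20 48
f 27 48 13
f 49 48 27
f 20 50 47
f 50 19 43
f 47 43 11
f 50 43 47
f 19 45 44
f 45 16 32
f 44 32 15
f 45 32 44
f 16 31 36
f 31 10 33
f 36 33 17
f 31 33 36
f 12 38 24
f 38 18 39
f 24 39 13
f 38 39 24
f 12 24 22
f 24 13 23
f 22 23 11
f 24 23 22
f 12 22 29
f 22 11 28
f 29 28 15
f 22 28 29
f 12 29 34
f 29 15 35
f 34 35 17
f 29 35 34
f 12 34 38
f 34 17 41
f 38 41 18
f 34 41 38
f 13 39 27
f 39 18 40
f 27 40 14
f 39 40 27
f 11 23 47
f 23 13 48
f 47 48 20
f 23 48 47
f 15 28 44
f 28 11 43
f 44 43 19
f 28 43 44
f 17 35 36
f 35 15 32
f 36 32 16
f 35 32 36
f 18 41 37
f 41 17 33
f 37 33 10
f 41 33 37
f 52 51 55
f 52 55 53
f 53 55 56
f 53 56 54
f 55 51 57
f 55 57 56
f 56 57 58
f 56 58 54
f 57 51 59
f 57 59 58
f 58 59 60
f 58 60 54
f 59 51 61
f 59 61 60
f 60 61 62
f 60 62 54
f 61 51 63
f 61 63 62
f 62 63 64
f 62 64 54
f 63 51 65
f 63 65 64
f 64 65 66
f 64 66 54
f 65 51 67
f 65 67 66
f 66 67 68
f 66 68 54
f 67 51 52
f 67 52 68
f 68 52 53
f 68 53 54
f 70 69 72
f 70 72 71
f 72 69 73
f 72 73 71
f 73 69 74
f 73 74 71
f 74 69 75
f 74 75 71
f 75 69 76
f 75 76 71
f 76 69 77
f 76 77 71
f 77 69 78
f 77 78 71
f 78 69 79
f 78 79 71
f 79 69 70
f 79 70 71



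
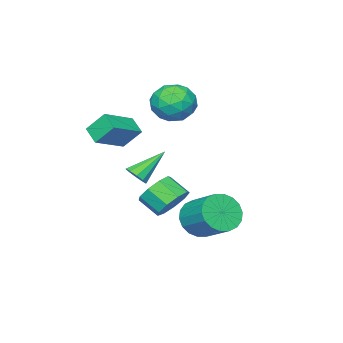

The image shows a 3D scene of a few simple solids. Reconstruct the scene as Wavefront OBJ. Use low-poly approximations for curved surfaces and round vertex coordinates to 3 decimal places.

v 3.338 -0.165 2.117
v 3.741 -0.107 2.544
v 2.082 0.305 3.243
v 3.71 0.214 2.375
v 3.536 0.391 2.107
v 3.287 0.356 1.844
v 3.057 0.121 1.685
v 2.934 -0.222 1.691
v 2.966 -0.543 1.86
v 3.139 -0.72 2.128
v 3.389 -0.685 2.391
v 3.619 -0.451 2.55
v -1.797 -2.111 4.409
v -1.153 -2.907 3.944
v -3.287 -3.053 3.956
v -2.643 -3.849 3.491
v -2.646 -3.709 4.607
v -1.725 -3.127 4.887
v -2.715 -2.833 3.013
v -1.794 -2.251 3.293
v -1.72 -3.353 3.081
v -1.677 -3.895 4.067
v -2.763 -2.065 3.833
v -2.72 -2.607 4.819
v -1.344 -2.426 4.216
v -3.096 -3.534 3.684
v -3.098 -3.451 4.34
v -2.719 -3.919 4.066
v -1.681 -2.555 4.771
v -1.302 -3.023 4.498
v -2.18 -3.495 4.887
v -3.138 -2.937 3.402
v -2.759 -3.405 3.129
v -1.721 -2.041 3.834
v -1.342 -2.509 3.56
v -2.26 -2.465 3.013
v -1.298 -3.157 3.436
v -2.174 -3.71 3.169
v -2.217 -3.113 2.888
v -1.675 -2.771 3.053
v -1.273 -3.475 4.015
v -2.149 -4.029 3.749
v -2.151 -3.946 4.405
v -1.61 -3.604 4.569
v -1.607 -3.737 3.508
v -2.291 -1.931 4.151
v -3.167 -2.485 3.885
v -2.83 -2.356 3.331
v -2.289 -2.014 3.495
v -2.266 -2.25 4.731
v -3.142 -2.803 4.464
v -2.765 -3.189 4.847
v -2.223 -2.847 5.012
v -2.833 -2.223 4.392
v 1.252 -2.773 2.43
v 0.98 -3.557 2.934
v 0.883 -2.04 3.373
v 0.611 -2.823 3.876
v 2.869 -2.877 3.144
v 2.597 -3.66 3.647
v 2.5 -2.143 4.086
v 2.228 -2.927 4.59
v 0.219 0.596 -1.205
v 0.778 0.965 -1.974
v 1.061 2.433 -1.064
v 0.501 2.064 -0.295
v 0.36 1.108 -2.075
v 0.642 2.576 -1.166
v -0.087 1.15 -2.005
v 0.196 2.618 -1.095
v -0.473 1.082 -1.775
v -0.19 2.551 -0.866
v -0.722 0.918 -1.433
v -0.439 2.386 -0.524
v -0.784 0.69 -1.046
v -0.502 2.158 -0.136
v -0.648 0.444 -0.69
v -0.366 1.912 0.22
v -0.341 0.227 -0.436
v -0.058 1.695 0.474
v 0.078 0.084 -0.334
v 0.36 1.552 0.575
v 0.524 0.042 -0.405
v 0.807 1.51 0.505
v 0.91 0.109 -0.634
v 1.193 1.578 0.275
v 1.159 0.274 -0.976
v 1.442 1.742 -0.067
v 1.222 0.502 -1.364
v 1.504 1.97 -0.454
v 1.086 0.748 -1.72
v 1.368 2.216 -0.81
v 2.235 0.904 0.477
v 2.553 1.43 1.148
v 2.682 0.502 1.814
v 2.365 -0.024 1.143
v 1.934 1.377 1.193
v 2.064 0.449 1.86
v 1.457 1.102 0.904
v 1.586 0.174 1.571
v 1.343 0.735 0.414
v 1.473 -0.193 1.081
v 1.647 0.446 -0.046
v 1.777 -0.482 0.621
v 2.226 0.372 -0.262
v 2.356 -0.556 0.405
v 2.81 0.547 -0.132
v 2.939 -0.381 0.535
v 3.124 0.888 0.282
v 3.254 -0.039 0.949
v 3.023 1.237 0.788
v 3.152 0.31 1.454
f 2 1 4
f 2 4 3
f 4 1 5
f 4 5 3
f 5 1 6
f 5 6 3
f 6 1 7
f 6 7 3
f 7 1 8
f 7 8 3
f 8 1 9
f 8 9 3
f 9 1 10
f 9 10 3
f 10 1 11
f 10 11 3
f 11 1 12
f 11 12 3
f 12 1 2
f 12 2 3
f 13 50 29
f 50 24 53
f 29 53 18
f 50 53 29
f 13 29 25
f 29 18 30
f 25 30 14
f 29 30 25
f 13 25 34
f 25 14 35
f 34 35 20
f 25 35 34
f 13 34 46
f 34 20 49
f 46 49 23
f 34 49 46
f 13 46 50
f 46 23 54
f 50 54 24
f 46 54 50
f 14 30 41
f 30 18 44
f 41 44 22
f 30 44 41
f 18 53 31
f 53 24 52
f 31 52 17
f 53 52 31
f 24 54 51
f 54 23 47
f 51 47 15
f 54 47 51
f 23 49 48
f 49 20 36
f 48 36 19
f 49 36 48
f 20 35 40
f 35 14 37
f 40 37 21
f 35 37 40
f 16 42 28
f 42 22 43
f 28 43 17
f 42 43 28
f 16 28 26
f 28 17 27
f 26 27 15
f 28 27 26
f 16 26 33
f 26 15 32
f 33 32 19
f 26 32 33
f 16 33 38
f 33 19 39
f 38 39 21
f 33 39 38
f 16 38 42
f 38 21 45
f 42 45 22
f 38 45 42
f 17 43 31
f 43 22 44
f 31 44 18
f 43 44 31
f 15 27 51
f 27 17 52
f 51 52 24
f 27 52 51
f 19 32 48
f 32 15 47
f 48 47 23
f 32 47 48
f 21 39 40
f 39 19 36
f 40 36 20
f 39 36 40
f 22 45 41
f 45 21 37
f 41 37 14
f 45 37 41
f 56 58 55
f 59 56 55
f 55 58 57
f 57 59 55
f 56 62 58
f 60 56 59
f 60 62 56
f 58 62 57
f 61 59 57
f 57 62 61
f 61 60 59
f 62 60 61
f 64 63 67
f 64 67 65
f 65 67 68
f 65 68 66
f 67 63 69
f 67 69 68
f 68 69 70
f 68 70 66
f 69 63 71
f 69 71 70
f 70 71 72
f 70 72 66
f 71 63 73
f 71 73 72
f 72 73 74
f 72 74 66
f 73 63 75
f 73 75 74
f 74 75 76
f 74 76 66
f 75 63 77
f 75 77 76
f 76 77 78
f 76 78 66
f 77 63 79
f 77 79 78
f 78 79 80
f 78 80 66
f 79 63 81
f 79 81 80
f 80 81 82
f 80 82 66
f 81 63 83
f 81 83 82
f 82 83 84
f 82 84 66
f 83 63 85
f 83 85 84
f 84 85 86
f 84 86 66
f 85 63 87
f 85 87 86
f 86 87 88
f 86 88 66
f 87 63 89
f 87 89 88
f 88 89 90
f 88 90 66
f 89 63 91
f 89 91 90
f 90 91 92
f 90 92 66
f 91 63 64
f 91 64 92
f 92 64 65
f 92 65 66
f 94 93 97
f 94 97 95
f 95 97 98
f 95 98 96
f 97 93 99
f 97 99 98
f 98 99 100
f 98 100 96
f 99 93 101
f 99 101 100
f 100 101 102
f 100 102 96
f 101 93 103
f 101 103 102
f 102 103 104
f 102 104 96
f 103 93 105
f 103 105 104
f 104 105 106
f 104 106 96
f 105 93 107
f 105 107 106
f 106 107 108
f 106 108 96
f 107 93 109
f 107 109 108
f 108 109 110
f 108 110 96
f 109 93 111
f 109 111 110
f 110 111 112
f 110 112 96
f 111 93 94
f 111 94 112
f 112 94 95
f 112 95 96



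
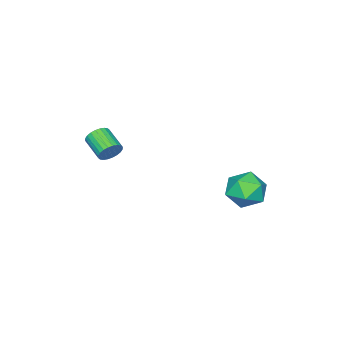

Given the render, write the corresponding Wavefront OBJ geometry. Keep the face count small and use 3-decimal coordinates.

v -3.407 3.824 -0.332
v -2.422 3.411 0.235
v -4.338 2.149 0.065
v -3.353 1.736 0.632
v -3.992 2.643 1.114
v -3.417 3.677 0.868
v -3.343 1.883 -0.568
v -2.768 2.917 -0.814
v -2.382 2.211 0.089
v -2.784 2.681 1.128
v -3.976 2.879 -0.828
v -4.378 3.349 0.211
v 0.201 -3.024 2.509
v 0.726 -3.025 2.973
v 0.243 -4.258 3.514
v -0.281 -4.256 3.051
v 0.533 -2.889 3.111
v 0.051 -4.122 3.652
v 0.29 -2.774 3.157
v -0.193 -4.006 3.699
v 0.033 -2.696 3.105
v -0.449 -3.929 3.646
v -0.198 -2.669 2.962
v -0.68 -3.901 3.503
v -0.368 -2.695 2.75
v -0.851 -3.928 3.291
v -0.452 -2.772 2.501
v -0.934 -4.004 3.043
v -0.436 -2.886 2.254
v -0.918 -4.119 2.795
v -0.323 -3.022 2.046
v -0.806 -4.255 2.587
v -0.131 -3.158 1.908
v -0.613 -4.391 2.449
v 0.113 -3.274 1.861
v -0.37 -4.506 2.403
v 0.369 -3.351 1.914
v -0.113 -4.584 2.455
v 0.6 -3.379 2.057
v 0.118 -4.611 2.598
v 0.771 -3.352 2.269
v 0.288 -4.585 2.81
v 0.854 -3.276 2.517
v 0.372 -4.508 3.059
v 0.838 -3.161 2.765
v 0.356 -4.394 3.306
f 1 12 6
f 1 6 2
f 1 2 8
f 1 8 11
f 1 11 12
f 2 6 10
f 6 12 5
f 12 11 3
f 11 8 7
f 8 2 9
f 4 10 5
f 4 5 3
f 4 3 7
f 4 7 9
f 4 9 10
f 5 10 6
f 3 5 12
f 7 3 11
f 9 7 8
f 10 9 2
f 14 13 17
f 14 17 15
f 15 17 18
f 15 18 16
f 17 13 19
f 17 19 18
f 18 19 20
f 18 20 16
f 19 13 21
f 19 21 20
f 20 21 22
f 20 22 16
f 21 13 23
f 21 23 22
f 22 23 24
f 22 24 16
f 23 13 25
f 23 25 24
f 24 25 26
f 24 26 16
f 25 13 27
f 25 27 26
f 26 27 28
f 26 28 16
f 27 13 29
f 27 29 28
f 28 29 30
f 28 30 16
f 29 13 31
f 29 31 30
f 30 31 32
f 30 32 16
f 31 13 33
f 31 33 32
f 32 33 34
f 32 34 16
f 33 13 35
f 33 35 34
f 34 35 36
f 34 36 16
f 35 13 37
f 35 37 36
f 36 37 38
f 36 38 16
f 37 13 39
f 37 39 38
f 38 39 40
f 38 40 16
f 39 13 41
f 39 41 40
f 40 41 42
f 40 42 16
f 41 13 43
f 41 43 42
f 42 43 44
f 42 44 16
f 43 13 45
f 43 45 44
f 44 45 46
f 44 46 16
f 45 13 14
f 45 14 46
f 46 14 15
f 46 15 16



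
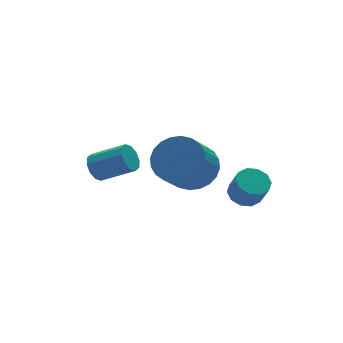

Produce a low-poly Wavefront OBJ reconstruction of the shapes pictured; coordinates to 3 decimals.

v 3.781 -3.481 -2.765
v 4.245 -3.035 -2.545
v 4.283 -3.553 -1.575
v 3.819 -3.999 -1.795
v 3.864 -2.884 -2.45
v 3.903 -3.402 -1.48
v 3.452 -2.962 -2.475
v 3.49 -3.479 -1.505
v 3.165 -3.237 -2.61
v 3.204 -3.755 -1.641
v 3.114 -3.606 -2.805
v 3.152 -4.124 -1.835
v 3.317 -3.927 -2.985
v 3.355 -4.445 -2.015
v 3.697 -4.078 -3.08
v 3.736 -4.596 -2.11
v 4.11 -4.001 -3.055
v 4.148 -4.518 -2.085
v 4.396 -3.725 -2.919
v 4.435 -4.243 -1.95
v 4.448 -3.356 -2.725
v 4.486 -3.874 -1.755
v 0.029 1.046 -2.798
v 0.336 1.568 -2.589
v 1.338 0.675 -1.833
v 1.031 0.154 -2.042
v 0.056 1.477 -2.325
v 1.058 0.584 -1.569
v -0.235 1.221 -2.241
v 0.767 0.328 -1.486
v -0.424 0.899 -2.371
v 0.578 0.006 -1.615
v -0.441 0.633 -2.663
v 0.561 -0.26 -1.908
v -0.278 0.525 -3.007
v 0.724 -0.368 -2.251
v 0.002 0.616 -3.271
v 1.004 -0.277 -2.515
v 0.293 0.872 -3.354
v 1.295 -0.021 -2.599
v 0.482 1.194 -3.225
v 1.484 0.301 -2.469
v 0.499 1.46 -2.932
v 1.501 0.567 -2.177
v 2.898 -1.231 -2.395
v 3.391 -0.635 -1.656
v 2.375 -1.273 -0.465
v 1.882 -1.869 -1.205
v 3.086 -0.378 -1.778
v 2.07 -1.015 -0.588
v 2.752 -0.25 -1.994
v 1.736 -0.887 -0.804
v 2.441 -0.272 -2.272
v 1.425 -0.909 -1.081
v 2.199 -0.44 -2.568
v 1.183 -1.077 -1.377
v 2.064 -0.728 -2.838
v 1.048 -1.365 -1.647
v 2.055 -1.093 -3.04
v 1.039 -1.73 -1.85
v 2.175 -1.479 -3.145
v 1.159 -2.116 -1.954
v 2.405 -1.827 -3.135
v 1.389 -2.465 -1.944
v 2.71 -2.085 -3.012
v 1.694 -2.722 -1.822
v 3.044 -2.213 -2.796
v 2.028 -2.85 -1.606
v 3.355 -2.191 -2.519
v 2.339 -2.828 -1.328
v 3.597 -2.023 -2.223
v 2.581 -2.66 -1.032
v 3.732 -1.735 -1.953
v 2.716 -2.372 -0.762
v 3.741 -1.37 -1.75
v 2.725 -2.007 -0.56
v 3.621 -0.984 -1.646
v 2.605 -1.621 -0.455
f 2 1 5
f 2 5 3
f 3 5 6
f 3 6 4
f 5 1 7
f 5 7 6
f 6 7 8
f 6 8 4
f 7 1 9
f 7 9 8
f 8 9 10
f 8 10 4
f 9 1 11
f 9 11 10
f 10 11 12
f 10 12 4
f 11 1 13
f 11 13 12
f 12 13 14
f 12 14 4
f 13 1 15
f 13 15 14
f 14 15 16
f 14 16 4
f 15 1 17
f 15 17 16
f 16 17 18
f 16 18 4
f 17 1 19
f 17 19 18
f 18 19 20
f 18 20 4
f 19 1 21
f 19 21 20
f 20 21 22
f 20 22 4
f 21 1 2
f 21 2 22
f 22 2 3
f 22 3 4
f 24 23 27
f 24 27 25
f 25 27 28
f 25 28 26
f 27 23 29
f 27 29 28
f 28 29 30
f 28 30 26
f 29 23 31
f 29 31 30
f 30 31 32
f 30 32 26
f 31 23 33
f 31 33 32
f 32 33 34
f 32 34 26
f 33 23 35
f 33 35 34
f 34 35 36
f 34 36 26
f 35 23 37
f 35 37 36
f 36 37 38
f 36 38 26
f 37 23 39
f 37 39 38
f 38 39 40
f 38 40 26
f 39 23 41
f 39 41 40
f 40 41 42
f 40 42 26
f 41 23 43
f 41 43 42
f 42 43 44
f 42 44 26
f 43 23 24
f 43 24 44
f 44 24 25
f 44 25 26
f 46 45 49
f 46 49 47
f 47 49 50
f 47 50 48
f 49 45 51
f 49 51 50
f 50 51 52
f 50 52 48
f 51 45 53
f 51 53 52
f 52 53 54
f 52 54 48
f 53 45 55
f 53 55 54
f 54 55 56
f 54 56 48
f 55 45 57
f 55 57 56
f 56 57 58
f 56 58 48
f 57 45 59
f 57 59 58
f 58 59 60
f 58 60 48
f 59 45 61
f 59 61 60
f 60 61 62
f 60 62 48
f 61 45 63
f 61 63 62
f 62 63 64
f 62 64 48
f 63 45 65
f 63 65 64
f 64 65 66
f 64 66 48
f 65 45 67
f 65 67 66
f 66 67 68
f 66 68 48
f 67 45 69
f 67 69 68
f 68 69 70
f 68 70 48
f 69 45 71
f 69 71 70
f 70 71 72
f 70 72 48
f 71 45 73
f 71 73 72
f 72 73 74
f 72 74 48
f 73 45 75
f 73 75 74
f 74 75 76
f 74 76 48
f 75 45 77
f 75 77 76
f 76 77 78
f 76 78 48
f 77 45 46
f 77 46 78
f 78 46 47
f 78 47 48



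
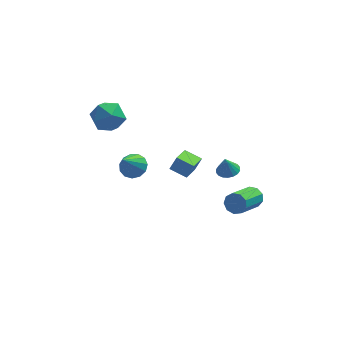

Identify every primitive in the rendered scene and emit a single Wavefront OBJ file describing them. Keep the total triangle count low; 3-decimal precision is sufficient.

v 4.009 -1.08 -0.963
v 4.308 -1.544 -1.36
v 3.229 -3.065 -0.393
v 2.931 -2.6 0.003
v 4.56 -1.478 -0.975
v 3.482 -2.998 -0.008
v 4.555 -1.226 -0.584
v 3.476 -2.746 0.383
v 4.294 -0.905 -0.371
v 3.215 -2.425 0.596
v 3.9 -0.666 -0.435
v 2.821 -2.186 0.532
v 3.557 -0.621 -0.746
v 2.478 -2.141 0.221
v 3.426 -0.79 -1.159
v 2.347 -2.311 -0.192
v 3.568 -1.095 -1.48
v 2.489 -2.616 -0.513
v 3.916 -1.393 -1.56
v 2.837 -2.913 -0.593
v -3.723 4.05 3.188
v -2.782 3.749 2.65
v -4.358 2.351 3.03
v -3.417 2.05 2.492
v -3.381 2.307 3.586
v -2.989 3.357 3.684
v -4.151 2.743 1.996
v -3.759 3.793 2.094
v -3.047 2.941 1.913
v -2.571 2.672 2.896
v -4.569 3.428 2.784
v -4.093 3.159 3.767
v 3.147 3.377 -2.68
v 3.498 3.974 -2.576
v 2.953 3.303 -1.6
v 3.206 4.072 -2.622
v 2.902 4.032 -2.68
v 2.647 3.863 -2.737
v 2.491 3.597 -2.783
v 2.465 3.288 -2.809
v 2.574 2.996 -2.809
v 2.797 2.78 -2.784
v 3.089 2.682 -2.738
v 3.393 2.721 -2.681
v 3.648 2.891 -2.623
v 3.804 3.156 -2.577
v 3.83 3.466 -2.551
v 3.72 3.757 -2.551
v -2.269 2.06 -0.739
v -1.604 1.566 -0.795
v -2.911 1.02 0.819
v -1.484 1.917 -0.511
v -1.613 2.314 -0.299
v -1.95 2.63 -0.227
v -2.389 2.765 -0.318
v -2.789 2.676 -0.542
v -3.025 2.391 -0.829
v -3.02 2.001 -1.087
v -2.777 1.63 -1.235
v -2.373 1.395 -1.225
v -1.936 1.371 -1.061
v 1.015 0.518 0.155
v 0.472 -0.841 0.778
v 0.126 1.028 0.492
v -0.418 -0.33 1.115
v 1.418 0.71 0.925
v 0.874 -0.648 1.548
v 0.528 1.221 1.262
v -0.015 -0.138 1.885
f 2 1 5
f 2 5 3
f 3 5 6
f 3 6 4
f 5 1 7
f 5 7 6
f 6 7 8
f 6 8 4
f 7 1 9
f 7 9 8
f 8 9 10
f 8 10 4
f 9 1 11
f 9 11 10
f 10 11 12
f 10 12 4
f 11 1 13
f 11 13 12
f 12 13 14
f 12 14 4
f 13 1 15
f 13 15 14
f 14 15 16
f 14 16 4
f 15 1 17
f 15 17 16
f 16 17 18
f 16 18 4
f 17 1 19
f 17 19 18
f 18 19 20
f 18 20 4
f 19 1 2
f 19 2 20
f 20 2 3
f 20 3 4
f 21 32 26
f 21 26 22
f 21 22 28
f 21 28 31
f 21 31 32
f 22 26 30
f 26 32 25
f 32 31 23
f 31 28 27
f 28 22 29
f 24 30 25
f 24 25 23
f 24 23 27
f 24 27 29
f 24 29 30
f 25 30 26
f 23 25 32
f 27 23 31
f 29 27 28
f 30 29 22
f 34 33 36
f 34 36 35
f 36 33 37
f 36 37 35
f 37 33 38
f 37 38 35
f 38 33 39
f 38 39 35
f 39 33 40
f 39 40 35
f 40 33 41
f 40 41 35
f 41 33 42
f 41 42 35
f 42 33 43
f 42 43 35
f 43 33 44
f 43 44 35
f 44 33 45
f 44 45 35
f 45 33 46
f 45 46 35
f 46 33 47
f 46 47 35
f 47 33 48
f 47 48 35
f 48 33 34
f 48 34 35
f 50 49 52
f 50 52 51
f 52 49 53
f 52 53 51
f 53 49 54
f 53 54 51
f 54 49 55
f 54 55 51
f 55 49 56
f 55 56 51
f 56 49 57
f 56 57 51
f 57 49 58
f 57 58 51
f 58 49 59
f 58 59 51
f 59 49 60
f 59 60 51
f 60 49 61
f 60 61 51
f 61 49 50
f 61 50 51
f 63 65 62
f 66 63 62
f 62 65 64
f 64 66 62
f 63 69 65
f 67 63 66
f 67 69 63
f 65 69 64
f 68 66 64
f 64 69 68
f 68 67 66
f 69 67 68



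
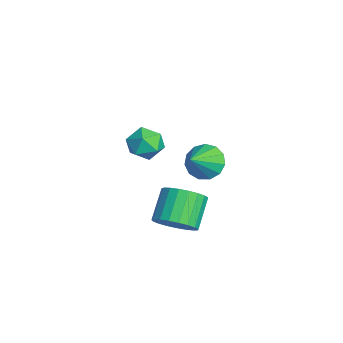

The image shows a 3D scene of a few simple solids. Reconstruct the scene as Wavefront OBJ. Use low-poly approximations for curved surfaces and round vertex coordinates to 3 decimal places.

v -1.564 -0.11 3.199
v -0.866 0.186 2.745
v -0.934 -1.386 3.335
v -0.236 -1.09 2.881
v -0.401 -0.779 3.691
v -0.79 0.009 3.607
v -1.01 -1.209 2.473
v -1.399 -0.421 2.389
v -0.524 -0.494 2.297
v -0.147 -0.228 3.05
v -1.653 -0.972 3.03
v -1.276 -0.706 3.783
v -1.336 0.675 -2.469
v -0.747 0.328 -1.725
v -1.834 0.918 -0.588
v -2.424 1.265 -1.331
v -0.596 0.716 -1.782
v -1.684 1.306 -0.645
v -0.574 1.097 -1.958
v -1.661 1.686 -0.821
v -0.683 1.405 -2.222
v -1.77 1.994 -1.085
v -0.905 1.587 -2.529
v -1.992 2.176 -1.391
v -1.202 1.611 -2.825
v -2.289 2.2 -1.688
v -1.522 1.473 -3.059
v -2.609 2.062 -1.922
v -1.81 1.198 -3.192
v -2.897 1.787 -2.055
v -2.016 0.832 -3.199
v -3.103 1.421 -2.062
v -2.104 0.439 -3.08
v -3.192 1.028 -1.943
v -2.06 0.087 -2.856
v -3.147 0.676 -1.718
v -1.891 -0.163 -2.564
v -2.978 0.426 -1.427
v -1.626 -0.269 -2.256
v -2.713 0.321 -1.119
v -1.31 -0.211 -1.984
v -2.398 0.379 -0.847
v -1 0.001 -1.797
v -2.087 0.59 -0.66
v -4.22 2.419 -0.72
v -3.533 2.532 -1.367
v -3.2 1.601 0.22
v -3.5 2.952 -1.037
v -3.695 3.203 -0.606
v -4.057 3.205 -0.211
v -4.471 2.958 0.022
v -4.804 2.539 0.019
v -4.953 2.083 -0.218
v -4.868 1.733 -0.614
v -4.578 1.601 -1.044
v -4.174 1.729 -1.371
v -3.784 2.076 -1.491
f 1 12 6
f 1 6 2
f 1 2 8
f 1 8 11
f 1 11 12
f 2 6 10
f 6 12 5
f 12 11 3
f 11 8 7
f 8 2 9
f 4 10 5
f 4 5 3
f 4 3 7
f 4 7 9
f 4 9 10
f 5 10 6
f 3 5 12
f 7 3 11
f 9 7 8
f 10 9 2
f 14 13 17
f 14 17 15
f 15 17 18
f 15 18 16
f 17 13 19
f 17 19 18
f 18 19 20
f 18 20 16
f 19 13 21
f 19 21 20
f 20 21 22
f 20 22 16
f 21 13 23
f 21 23 22
f 22 23 24
f 22 24 16
f 23 13 25
f 23 25 24
f 24 25 26
f 24 26 16
f 25 13 27
f 25 27 26
f 26 27 28
f 26 28 16
f 27 13 29
f 27 29 28
f 28 29 30
f 28 30 16
f 29 13 31
f 29 31 30
f 30 31 32
f 30 32 16
f 31 13 33
f 31 33 32
f 32 33 34
f 32 34 16
f 33 13 35
f 33 35 34
f 34 35 36
f 34 36 16
f 35 13 37
f 35 37 36
f 36 37 38
f 36 38 16
f 37 13 39
f 37 39 38
f 38 39 40
f 38 40 16
f 39 13 41
f 39 41 40
f 40 41 42
f 40 42 16
f 41 13 43
f 41 43 42
f 42 43 44
f 42 44 16
f 43 13 14
f 43 14 44
f 44 14 15
f 44 15 16
f 46 45 48
f 46 48 47
f 48 45 49
f 48 49 47
f 49 45 50
f 49 50 47
f 50 45 51
f 50 51 47
f 51 45 52
f 51 52 47
f 52 45 53
f 52 53 47
f 53 45 54
f 53 54 47
f 54 45 55
f 54 55 47
f 55 45 56
f 55 56 47
f 56 45 57
f 56 57 47
f 57 45 46
f 57 46 47



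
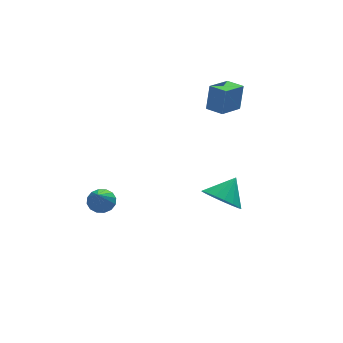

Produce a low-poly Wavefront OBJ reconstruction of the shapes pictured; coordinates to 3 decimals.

v 1.56 3.42 1.573
v 1.758 3.616 2.842
v 2.54 4.132 1.309
v 2.739 4.328 2.579
v 2.081 2.712 1.601
v 2.28 2.908 2.871
v 3.062 3.424 1.338
v 3.26 3.62 2.607
v -3.035 3.62 -3.747
v -2.496 3.795 -3.428
v -3.425 2.54 -2.493
v -2.733 4.006 -3.32
v -3.052 4.115 -3.325
v -3.366 4.091 -3.444
v -3.591 3.94 -3.644
v -3.667 3.704 -3.871
v -3.574 3.446 -4.065
v -3.336 3.234 -4.174
v -3.018 3.125 -4.168
v -2.704 3.149 -4.049
v -2.478 3.3 -3.849
v -2.402 3.536 -3.622
v 1.268 -0.181 -1.712
v 2.005 -0.658 -2.074
v 2.052 0.361 -0.828
v 2.001 -0.269 -2.309
v 1.829 0.14 -2.407
v 1.529 0.476 -2.347
v 1.168 0.661 -2.14
v 0.831 0.653 -1.836
v 0.593 0.454 -1.503
v 0.51 0.11 -1.218
v 0.601 -0.301 -1.046
v 0.844 -0.685 -1.027
v 1.185 -0.953 -1.164
v 1.544 -1.044 -1.427
v 1.84 -0.938 -1.756
f 2 4 1
f 5 2 1
f 1 4 3
f 3 5 1
f 2 8 4
f 6 2 5
f 6 8 2
f 4 8 3
f 7 5 3
f 3 8 7
f 7 6 5
f 8 6 7
f 10 9 12
f 10 12 11
f 12 9 13
f 12 13 11
f 13 9 14
f 13 14 11
f 14 9 15
f 14 15 11
f 15 9 16
f 15 16 11
f 16 9 17
f 16 17 11
f 17 9 18
f 17 18 11
f 18 9 19
f 18 19 11
f 19 9 20
f 19 20 11
f 20 9 21
f 20 21 11
f 21 9 22
f 21 22 11
f 22 9 10
f 22 10 11
f 24 23 26
f 24 26 25
f 26 23 27
f 26 27 25
f 27 23 28
f 27 28 25
f 28 23 29
f 28 29 25
f 29 23 30
f 29 30 25
f 30 23 31
f 30 31 25
f 31 23 32
f 31 32 25
f 32 23 33
f 32 33 25
f 33 23 34
f 33 34 25
f 34 23 35
f 34 35 25
f 35 23 36
f 35 36 25
f 36 23 37
f 36 37 25
f 37 23 24
f 37 24 25



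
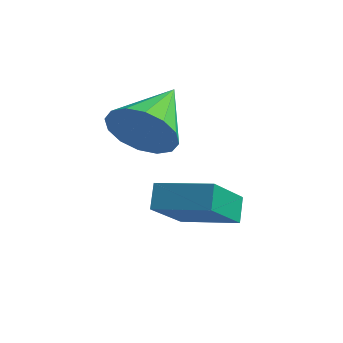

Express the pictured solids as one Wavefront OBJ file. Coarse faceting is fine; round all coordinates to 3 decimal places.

v -1.494 2.442 -1.903
v -1.145 0.829 -0.721
v 0.043 2.958 -1.652
v 0.392 1.344 -0.47
v -1.232 1.996 -2.59
v -0.883 0.382 -1.408
v 0.305 2.511 -2.339
v 0.654 0.898 -1.157
v -1.903 1.242 0.755
v -1.069 1.126 1.382
v -2.297 2.998 1.605
v -0.879 1.381 0.942
v -0.964 1.6 0.451
v -1.3 1.723 0.042
v -1.798 1.717 -0.176
v -2.324 1.583 -0.145
v -2.737 1.359 0.128
v -2.927 1.103 0.568
v -2.842 0.884 1.059
v -2.506 0.762 1.468
v -2.008 0.768 1.686
v -1.482 0.901 1.654
f 2 4 1
f 5 2 1
f 1 4 3
f 3 5 1
f 2 8 4
f 6 2 5
f 6 8 2
f 4 8 3
f 7 5 3
f 3 8 7
f 7 6 5
f 8 6 7
f 10 9 12
f 10 12 11
f 12 9 13
f 12 13 11
f 13 9 14
f 13 14 11
f 14 9 15
f 14 15 11
f 15 9 16
f 15 16 11
f 16 9 17
f 16 17 11
f 17 9 18
f 17 18 11
f 18 9 19
f 18 19 11
f 19 9 20
f 19 20 11
f 20 9 21
f 20 21 11
f 21 9 22
f 21 22 11
f 22 9 10
f 22 10 11



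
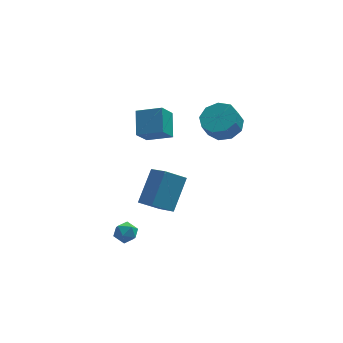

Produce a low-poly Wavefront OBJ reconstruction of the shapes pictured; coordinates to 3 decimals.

v -3.357 -2.633 -3.253
v -2.93 -3.061 -2.913
v -4.21 -3.339 -3.067
v -3.783 -3.767 -2.727
v -3.95 -3.152 -2.452
v -3.422 -2.715 -2.567
v -3.718 -3.685 -3.413
v -3.19 -3.248 -3.528
v -3.152 -3.711 -3.011
v -3.296 -3.381 -2.418
v -3.844 -3.019 -3.562
v -3.988 -2.689 -2.969
v -2.065 -0.369 1.788
v -2.684 -0.991 2.76
v -1.904 0.864 2.68
v -2.523 0.241 3.652
v -0.797 -0.881 2.268
v -1.416 -1.504 3.24
v -0.636 0.351 3.16
v -1.255 -0.271 4.132
v -2.398 -4.436 0.108
v -1.538 -3.15 1.529
v -2.946 -3.35 -0.543
v -2.087 -2.064 0.878
v -1.313 -4.336 -0.638
v -0.454 -3.05 0.783
v -1.862 -3.25 -1.289
v -1.002 -1.964 0.132
v 1.692 -1.613 3.443
v 2.399 -1.085 3.934
v 2.015 -1.439 4.868
v 1.308 -1.967 4.377
v 1.833 -0.698 3.848
v 1.448 -1.052 4.782
v 1.201 -0.74 3.572
v 0.816 -1.094 4.506
v 0.799 -1.19 3.236
v 0.414 -1.544 4.169
v 0.815 -1.838 2.997
v 0.43 -2.192 3.93
v 1.241 -2.381 2.966
v 0.857 -2.735 3.9
v 1.879 -2.564 3.159
v 1.495 -2.918 4.093
v 2.429 -2.302 3.485
v 2.045 -2.656 4.419
v 2.634 -1.718 3.791
v 2.25 -2.072 4.725
f 1 12 6
f 1 6 2
f 1 2 8
f 1 8 11
f 1 11 12
f 2 6 10
f 6 12 5
f 12 11 3
f 11 8 7
f 8 2 9
f 4 10 5
f 4 5 3
f 4 3 7
f 4 7 9
f 4 9 10
f 5 10 6
f 3 5 12
f 7 3 11
f 9 7 8
f 10 9 2
f 14 16 13
f 17 14 13
f 13 16 15
f 15 17 13
f 14 20 16
f 18 14 17
f 18 20 14
f 16 20 15
f 19 17 15
f 15 20 19
f 19 18 17
f 20 18 19
f 22 24 21
f 25 22 21
f 21 24 23
f 23 25 21
f 22 28 24
f 26 22 25
f 26 28 22
f 24 28 23
f 27 25 23
f 23 28 27
f 27 26 25
f 28 26 27
f 30 29 33
f 30 33 31
f 31 33 34
f 31 34 32
f 33 29 35
f 33 35 34
f 34 35 36
f 34 36 32
f 35 29 37
f 35 37 36
f 36 37 38
f 36 38 32
f 37 29 39
f 37 39 38
f 38 39 40
f 38 40 32
f 39 29 41
f 39 41 40
f 40 41 42
f 40 42 32
f 41 29 43
f 41 43 42
f 42 43 44
f 42 44 32
f 43 29 45
f 43 45 44
f 44 45 46
f 44 46 32
f 45 29 47
f 45 47 46
f 46 47 48
f 46 48 32
f 47 29 30
f 47 30 48
f 48 30 31
f 48 31 32



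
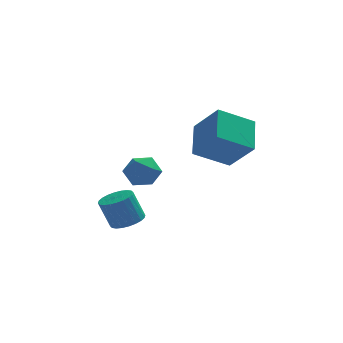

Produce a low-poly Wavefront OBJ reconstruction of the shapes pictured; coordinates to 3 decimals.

v -0.679 -1.217 -3.383
v -0.07 -0.554 -3.251
v -0.632 -0.34 -1.726
v -1.241 -1.003 -1.857
v -0.346 -0.37 -3.379
v -0.908 -0.156 -1.853
v -0.672 -0.316 -3.507
v -1.235 -0.101 -1.981
v -1 -0.398 -3.616
v -1.562 -0.184 -2.091
v -1.278 -0.605 -3.69
v -1.841 -0.391 -2.164
v -1.466 -0.906 -3.717
v -2.028 -0.692 -2.191
v -1.533 -1.254 -3.693
v -2.096 -1.039 -2.167
v -1.471 -1.596 -3.622
v -2.033 -1.382 -2.096
v -1.288 -1.88 -3.514
v -1.85 -1.666 -1.989
v -1.012 -2.064 -3.387
v -1.574 -1.85 -1.861
v -0.685 -2.119 -3.259
v -1.248 -1.904 -1.733
v -0.358 -2.036 -3.149
v -0.92 -1.822 -1.624
v -0.079 -1.829 -3.076
v -0.642 -1.615 -1.55
v 0.108 -1.528 -3.049
v -0.454 -1.314 -1.523
v 0.176 -1.181 -3.073
v -0.387 -0.966 -1.547
v 0.113 -0.838 -3.144
v -0.449 -0.624 -1.618
v -0.266 0.697 -0.079
v 0.56 0.9 -0.66
v -0.26 -0.88 -0.62
v 0.566 -0.677 -1.201
v 0.651 -0.692 -0.175
v 0.647 0.282 0.16
v -0.347 -0.262 -1.44
v -0.351 0.712 -1.105
v 0.51 0.307 -1.502
v 1.126 0.041 -0.72
v -0.826 -0.021 -0.56
v -0.21 -0.287 0.222
v 3.311 -3.674 3.342
v 3.584 -1.909 4.307
v 2.284 -2.67 1.796
v 2.557 -0.905 2.762
v 5.123 -3.395 2.318
v 5.396 -1.63 3.284
v 4.096 -2.391 0.773
v 4.369 -0.626 1.738
f 2 1 5
f 2 5 3
f 3 5 6
f 3 6 4
f 5 1 7
f 5 7 6
f 6 7 8
f 6 8 4
f 7 1 9
f 7 9 8
f 8 9 10
f 8 10 4
f 9 1 11
f 9 11 10
f 10 11 12
f 10 12 4
f 11 1 13
f 11 13 12
f 12 13 14
f 12 14 4
f 13 1 15
f 13 15 14
f 14 15 16
f 14 16 4
f 15 1 17
f 15 17 16
f 16 17 18
f 16 18 4
f 17 1 19
f 17 19 18
f 18 19 20
f 18 20 4
f 19 1 21
f 19 21 20
f 20 21 22
f 20 22 4
f 21 1 23
f 21 23 22
f 22 23 24
f 22 24 4
f 23 1 25
f 23 25 24
f 24 25 26
f 24 26 4
f 25 1 27
f 25 27 26
f 26 27 28
f 26 28 4
f 27 1 29
f 27 29 28
f 28 29 30
f 28 30 4
f 29 1 31
f 29 31 30
f 30 31 32
f 30 32 4
f 31 1 33
f 31 33 32
f 32 33 34
f 32 34 4
f 33 1 2
f 33 2 34
f 34 2 3
f 34 3 4
f 35 46 40
f 35 40 36
f 35 36 42
f 35 42 45
f 35 45 46
f 36 40 44
f 40 46 39
f 46 45 37
f 45 42 41
f 42 36 43
f 38 44 39
f 38 39 37
f 38 37 41
f 38 41 43
f 38 43 44
f 39 44 40
f 37 39 46
f 41 37 45
f 43 41 42
f 44 43 36
f 48 50 47
f 51 48 47
f 47 50 49
f 49 51 47
f 48 54 50
f 52 48 51
f 52 54 48
f 50 54 49
f 53 51 49
f 49 54 53
f 53 52 51
f 54 52 53

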